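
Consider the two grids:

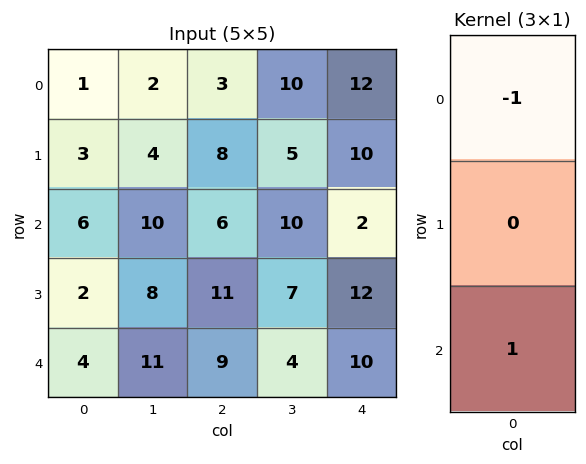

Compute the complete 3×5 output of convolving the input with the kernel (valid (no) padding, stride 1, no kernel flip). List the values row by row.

Output[0,0]: The receptive field on the input at this output position is [1 / 3 / 6]. Elementwise product with the kernel and sum: 1·-1 + 6·1.

5 8 3 0 -10
-1 4 3 2 2
-2 1 3 -6 8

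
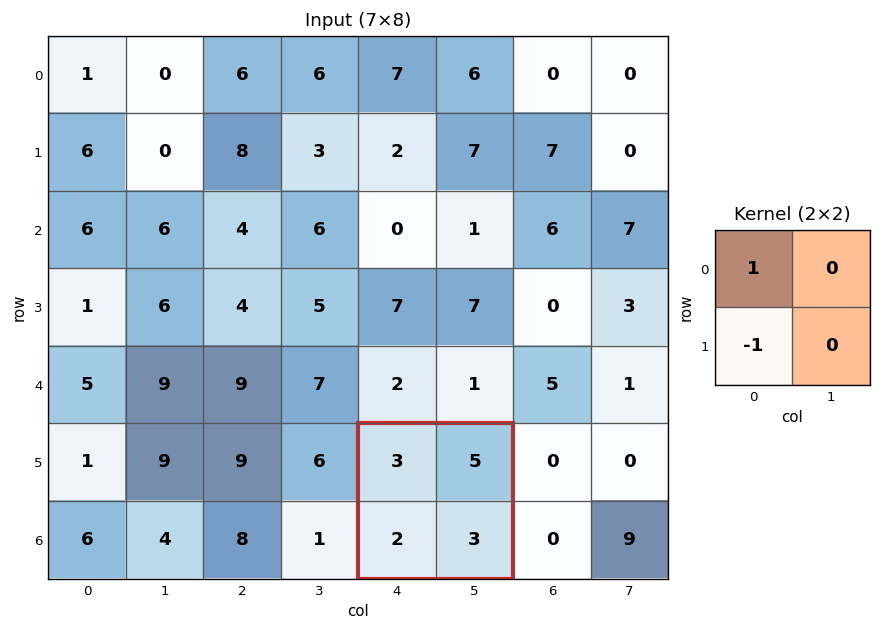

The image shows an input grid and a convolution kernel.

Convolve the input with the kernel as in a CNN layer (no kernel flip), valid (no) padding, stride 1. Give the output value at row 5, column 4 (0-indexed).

1

The receptive field on the input at this output position is [3 5 / 2 3]. Elementwise product with the kernel and sum: 3·1 + 2·-1.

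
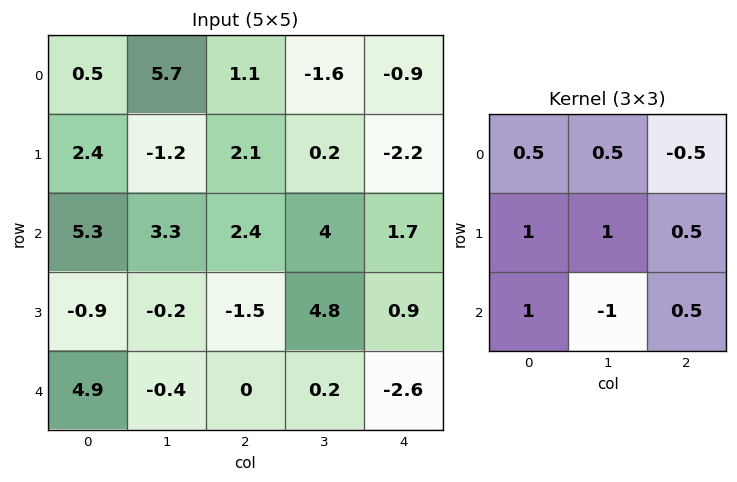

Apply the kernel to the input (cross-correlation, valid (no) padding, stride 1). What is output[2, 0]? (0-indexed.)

The receptive field on the input at this output position is [5.3 3.3 2.4 / -0.9 -0.2 -1.5 / 4.9 -0.4 0]. Elementwise product with the kernel and sum: 5.3·0.5 + 3.3·0.5 + 2.4·-0.5 + -0.9·1 + -0.2·1 + -1.5·0.5 + 4.9·1 + -0.4·-1 + 0·0.5.

6.55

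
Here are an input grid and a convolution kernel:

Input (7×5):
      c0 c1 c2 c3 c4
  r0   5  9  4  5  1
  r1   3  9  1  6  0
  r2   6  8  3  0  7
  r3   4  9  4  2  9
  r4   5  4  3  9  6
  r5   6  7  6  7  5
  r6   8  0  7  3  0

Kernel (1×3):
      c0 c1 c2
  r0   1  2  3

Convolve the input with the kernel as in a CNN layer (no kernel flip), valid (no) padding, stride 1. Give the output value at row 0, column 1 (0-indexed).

The receptive field on the input at this output position is [9 4 5]. Elementwise product with the kernel and sum: 9·1 + 4·2 + 5·3.

32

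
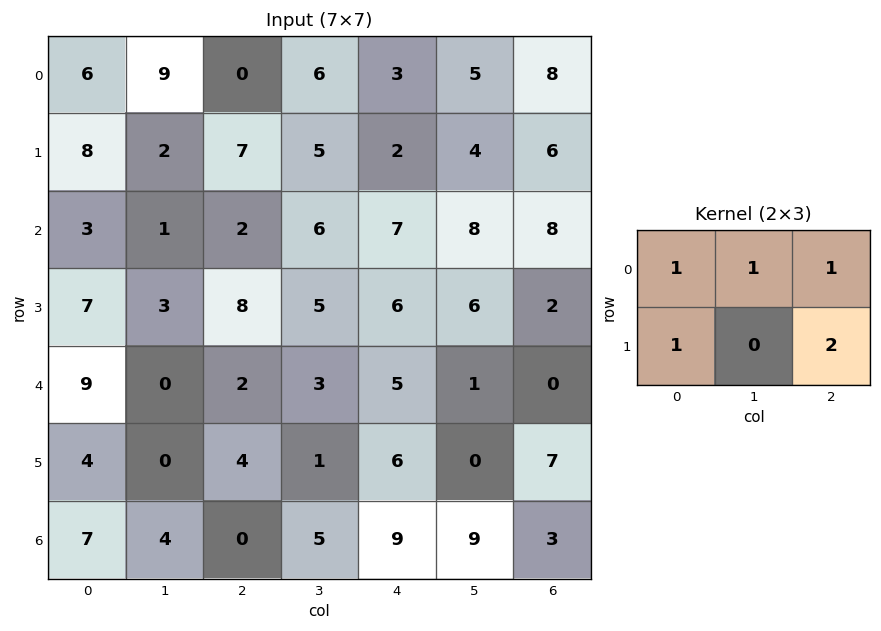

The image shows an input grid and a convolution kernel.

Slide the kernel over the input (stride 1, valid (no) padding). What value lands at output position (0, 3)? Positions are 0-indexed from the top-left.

The receptive field on the input at this output position is [6 3 5 / 5 2 4]. Elementwise product with the kernel and sum: 6·1 + 3·1 + 5·1 + 5·1 + 4·2.

27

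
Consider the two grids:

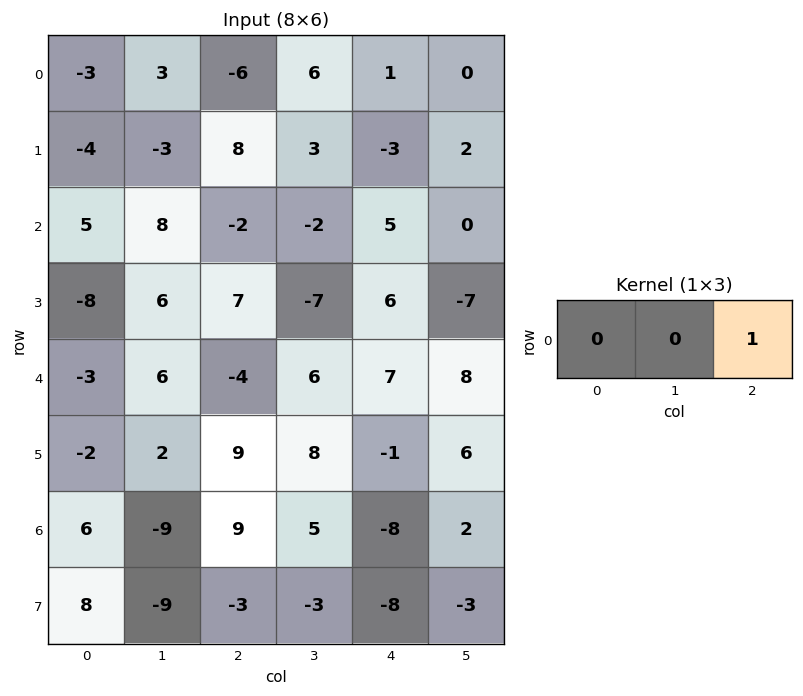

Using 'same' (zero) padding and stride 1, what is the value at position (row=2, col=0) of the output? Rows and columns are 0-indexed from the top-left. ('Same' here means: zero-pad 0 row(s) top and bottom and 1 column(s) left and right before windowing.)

8

The receptive field on the zero-padded input at this output position is [0 5 8]. Elementwise product with the kernel and sum: 8·1.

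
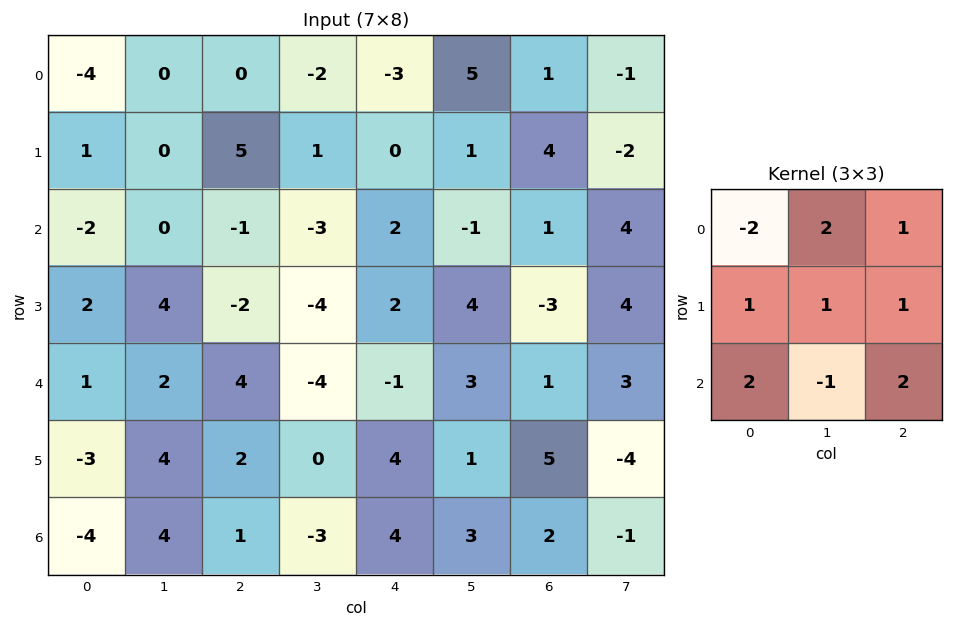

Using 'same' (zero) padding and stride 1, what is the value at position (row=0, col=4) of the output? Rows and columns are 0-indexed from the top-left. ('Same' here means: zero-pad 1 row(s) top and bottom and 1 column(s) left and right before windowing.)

4

The receptive field on the zero-padded input at this output position is [0 0 0 / -2 -3 5 / 1 0 1]. Elementwise product with the kernel and sum: 0·-2 + 0·2 + 0·1 + -2·1 + -3·1 + 5·1 + 1·2 + 0·-1 + 1·2.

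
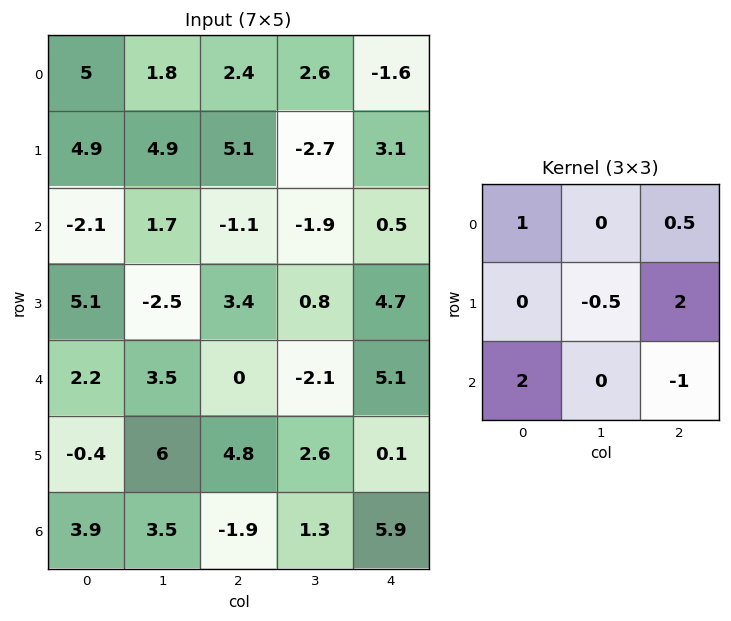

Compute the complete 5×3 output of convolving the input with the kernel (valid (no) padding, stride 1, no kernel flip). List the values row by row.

Output[0,0]: The receptive field on the input at this output position is [5 1.8 2.4 / 4.9 4.9 5.1 / -2.1 1.7 -1.1]. Elementwise product with the kernel and sum: 5·1 + 2.4·0.5 + 4.9·-0.5 + 5.1·2 + -2.1·2 + -1.1·-1.

10.85 0.45 6.45
11.2 -5.5 10.7
9.8 9.75 3.05
-0.55 3.1 26.5
18.5 10.95 -8.25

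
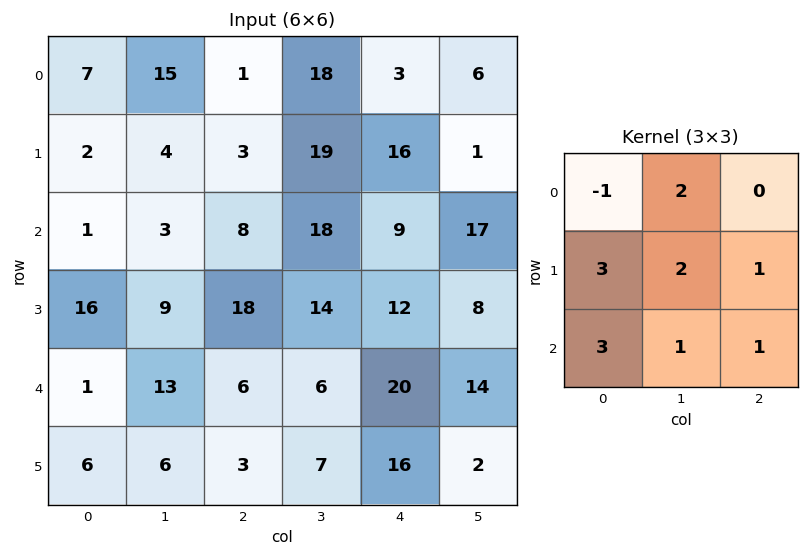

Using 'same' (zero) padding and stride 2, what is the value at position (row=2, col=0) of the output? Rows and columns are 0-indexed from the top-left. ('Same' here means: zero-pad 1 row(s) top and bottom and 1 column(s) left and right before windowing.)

The receptive field on the zero-padded input at this output position is [0 16 9 / 0 1 13 / 0 6 6]. Elementwise product with the kernel and sum: 0·-1 + 16·2 + 0·3 + 1·2 + 13·1 + 0·3 + 6·1 + 6·1.

59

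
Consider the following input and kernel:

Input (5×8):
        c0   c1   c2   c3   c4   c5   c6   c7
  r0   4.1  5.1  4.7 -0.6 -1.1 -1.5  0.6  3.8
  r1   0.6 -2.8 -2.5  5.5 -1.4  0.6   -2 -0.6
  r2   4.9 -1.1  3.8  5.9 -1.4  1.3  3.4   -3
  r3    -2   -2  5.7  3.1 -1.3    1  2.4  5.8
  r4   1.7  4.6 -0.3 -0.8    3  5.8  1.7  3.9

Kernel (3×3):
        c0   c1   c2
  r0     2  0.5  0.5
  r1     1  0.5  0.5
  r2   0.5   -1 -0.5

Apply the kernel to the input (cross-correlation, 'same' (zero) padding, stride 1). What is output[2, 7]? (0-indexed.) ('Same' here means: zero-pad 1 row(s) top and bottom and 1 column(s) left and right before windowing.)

-7

The receptive field on the zero-padded input at this output position is [-2 -0.6 0 / 3.4 -3 0 / 2.4 5.8 0]. Elementwise product with the kernel and sum: -2·2 + -0.6·0.5 + 0·0.5 + 3.4·1 + -3·0.5 + 0·0.5 + 2.4·0.5 + 5.8·-1 + 0·-0.5.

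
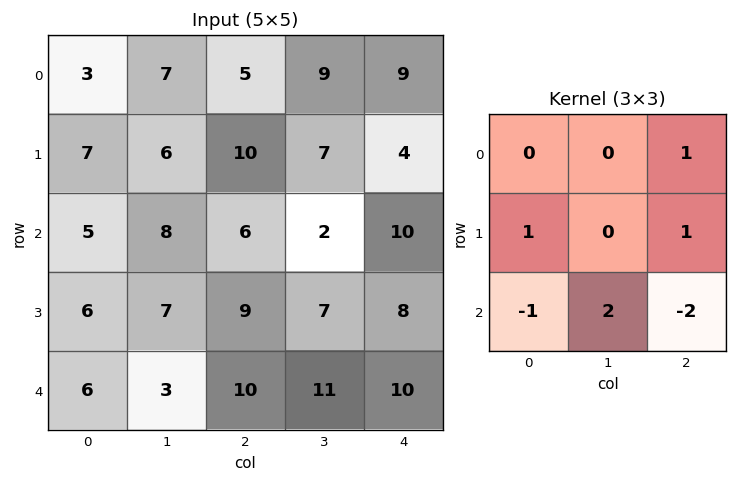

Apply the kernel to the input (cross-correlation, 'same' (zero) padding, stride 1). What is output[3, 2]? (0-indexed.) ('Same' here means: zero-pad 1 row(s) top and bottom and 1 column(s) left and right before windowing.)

The receptive field on the zero-padded input at this output position is [8 6 2 / 7 9 7 / 3 10 11]. Elementwise product with the kernel and sum: 2·1 + 7·1 + 7·1 + 3·-1 + 10·2 + 11·-2.

11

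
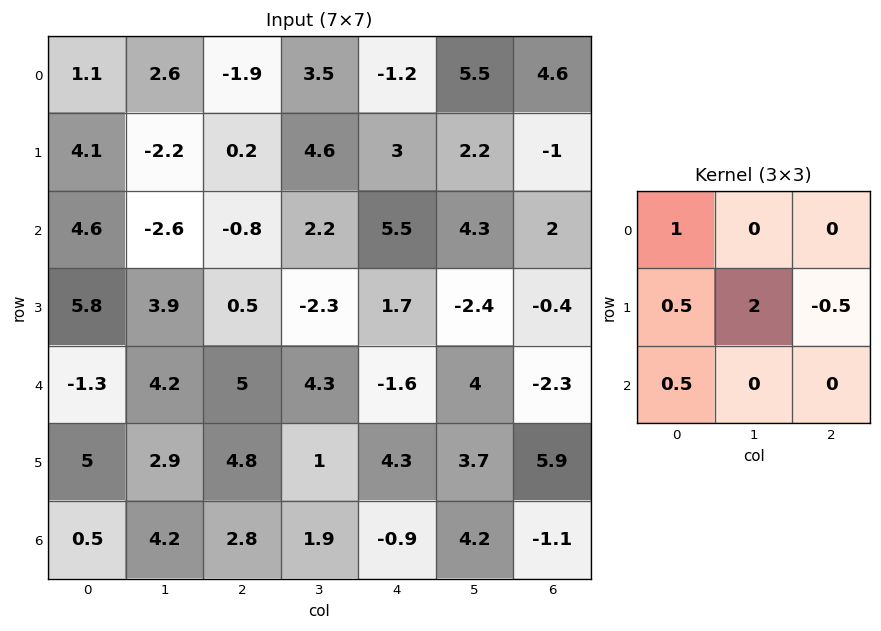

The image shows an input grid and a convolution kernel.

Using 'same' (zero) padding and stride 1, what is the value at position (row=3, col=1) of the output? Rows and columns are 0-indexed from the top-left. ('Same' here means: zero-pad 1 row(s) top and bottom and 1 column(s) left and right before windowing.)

14.4

The receptive field on the zero-padded input at this output position is [4.6 -2.6 -0.8 / 5.8 3.9 0.5 / -1.3 4.2 5]. Elementwise product with the kernel and sum: 4.6·1 + 5.8·0.5 + 3.9·2 + 0.5·-0.5 + -1.3·0.5.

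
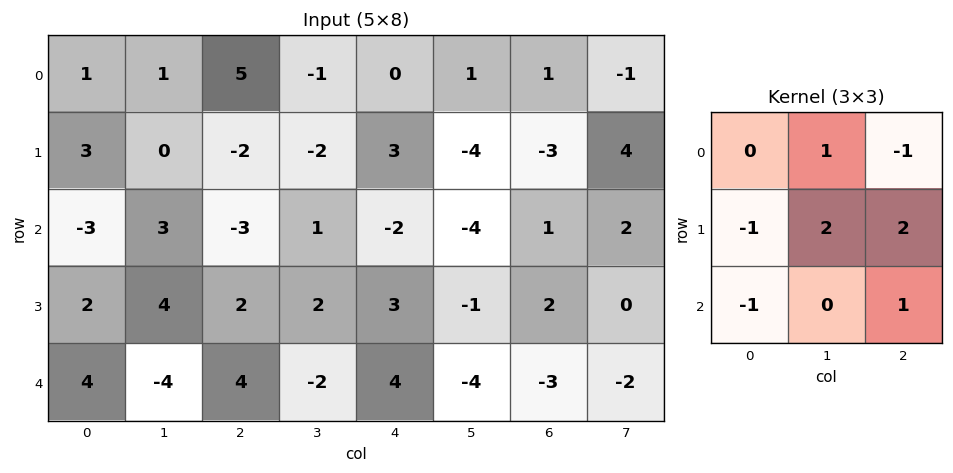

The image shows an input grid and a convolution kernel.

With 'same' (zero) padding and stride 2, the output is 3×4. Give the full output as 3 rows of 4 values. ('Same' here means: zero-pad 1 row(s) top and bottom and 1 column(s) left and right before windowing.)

4 5 1 7
7 -9 -9 4
-2 8 6 -4

Output[0,0]: The receptive field on the zero-padded input at this output position is [0 0 0 / 0 1 1 / 0 3 0]. Elementwise product with the kernel and sum: 0·1 + 0·-1 + 0·-1 + 1·2 + 1·2 + 0·-1 + 0·1.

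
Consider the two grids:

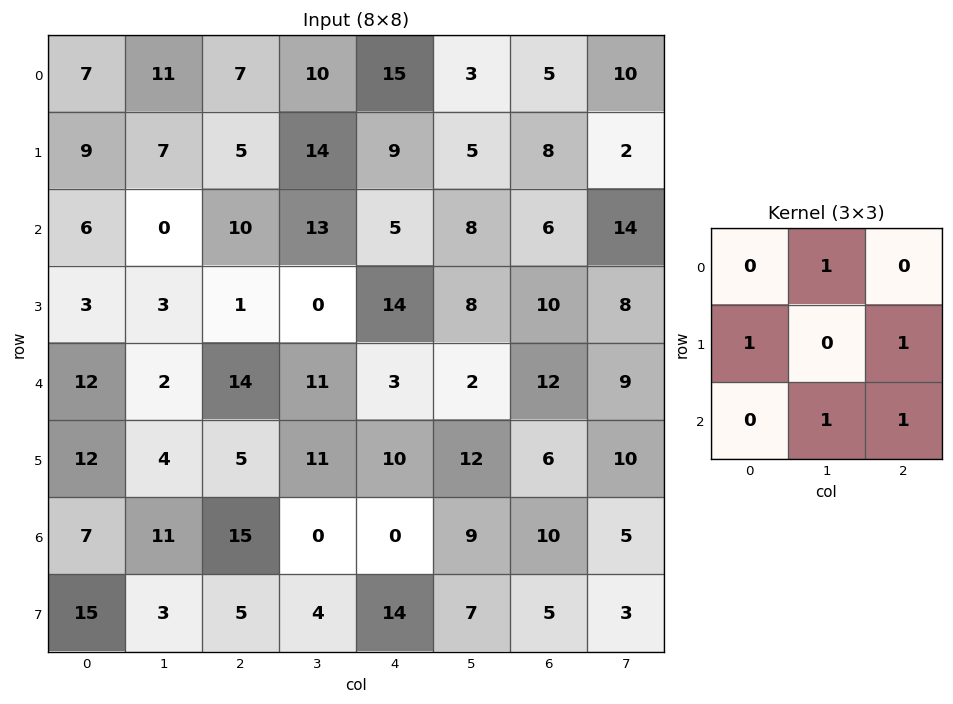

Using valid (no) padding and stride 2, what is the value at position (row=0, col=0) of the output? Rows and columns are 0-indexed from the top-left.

The receptive field on the input at this output position is [7 11 7 / 9 7 5 / 6 0 10]. Elementwise product with the kernel and sum: 11·1 + 9·1 + 5·1 + 0·1 + 10·1.

35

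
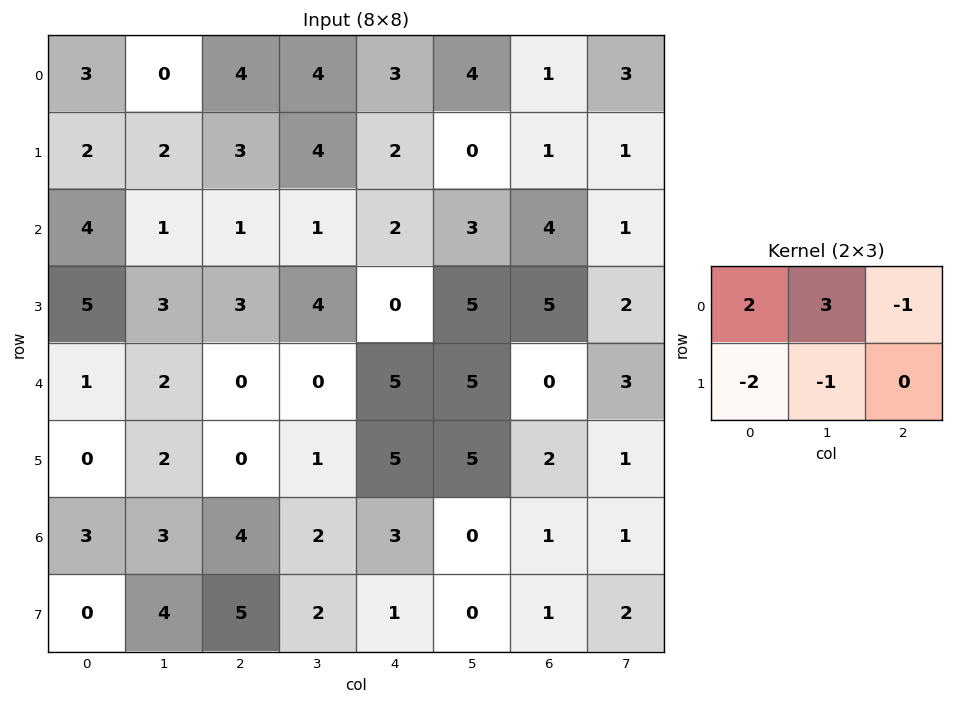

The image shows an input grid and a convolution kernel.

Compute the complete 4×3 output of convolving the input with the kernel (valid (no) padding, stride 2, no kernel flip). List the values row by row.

-4 7 13
-3 -7 4
6 -6 10
7 -1 3

Output[0,0]: The receptive field on the input at this output position is [3 0 4 / 2 2 3]. Elementwise product with the kernel and sum: 3·2 + 0·3 + 4·-1 + 2·-2 + 2·-1.
Output[0,1]: The receptive field on the input at this output position is [4 4 3 / 3 4 2]. Elementwise product with the kernel and sum: 4·2 + 4·3 + 3·-1 + 3·-2 + 4·-1.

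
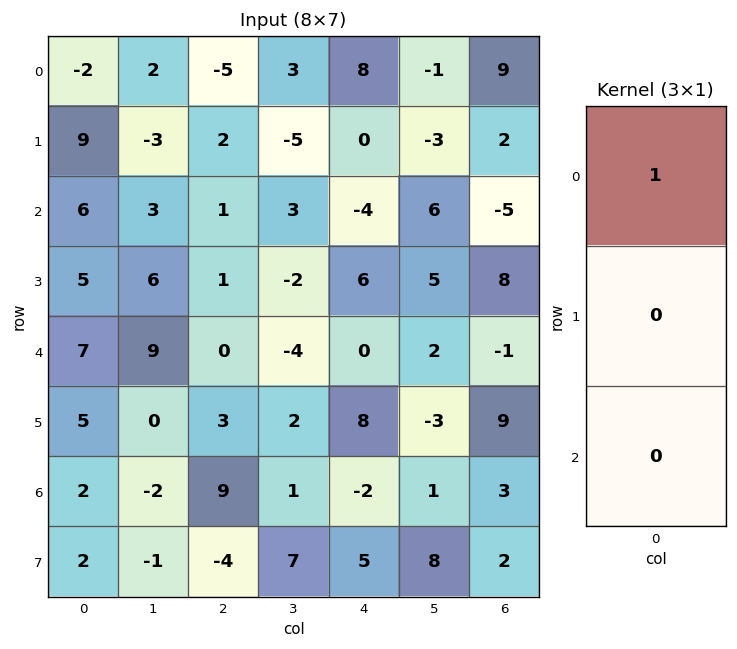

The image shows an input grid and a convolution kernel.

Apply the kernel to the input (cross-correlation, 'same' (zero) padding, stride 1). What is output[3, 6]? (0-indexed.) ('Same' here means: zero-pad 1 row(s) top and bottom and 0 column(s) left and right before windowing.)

-5

The receptive field on the zero-padded input at this output position is [-5 / 8 / -1]. Elementwise product with the kernel and sum: -5·1.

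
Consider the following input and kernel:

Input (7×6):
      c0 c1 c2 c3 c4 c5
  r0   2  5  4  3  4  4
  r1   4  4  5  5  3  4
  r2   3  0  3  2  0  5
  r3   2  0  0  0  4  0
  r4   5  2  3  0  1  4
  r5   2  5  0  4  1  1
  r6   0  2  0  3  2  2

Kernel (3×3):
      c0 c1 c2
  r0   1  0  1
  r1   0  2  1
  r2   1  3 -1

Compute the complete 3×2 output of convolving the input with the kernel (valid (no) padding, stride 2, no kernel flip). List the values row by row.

19 30
14 9
24 20

Output[0,0]: The receptive field on the input at this output position is [2 5 4 / 4 4 5 / 3 0 3]. Elementwise product with the kernel and sum: 2·1 + 4·1 + 4·2 + 5·1 + 3·1 + 0·3 + 3·-1.
Output[0,1]: The receptive field on the input at this output position is [4 3 4 / 5 5 3 / 3 2 0]. Elementwise product with the kernel and sum: 4·1 + 4·1 + 5·2 + 3·1 + 3·1 + 2·3 + 0·-1.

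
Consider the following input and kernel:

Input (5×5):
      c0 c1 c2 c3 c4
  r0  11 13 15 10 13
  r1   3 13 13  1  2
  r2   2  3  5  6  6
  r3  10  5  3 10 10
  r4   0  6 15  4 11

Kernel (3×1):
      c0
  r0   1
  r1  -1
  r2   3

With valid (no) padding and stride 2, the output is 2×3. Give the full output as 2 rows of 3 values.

Output[0,0]: The receptive field on the input at this output position is [11 / 3 / 2]. Elementwise product with the kernel and sum: 11·1 + 3·-1 + 2·3.
Output[0,1]: The receptive field on the input at this output position is [15 / 13 / 5]. Elementwise product with the kernel and sum: 15·1 + 13·-1 + 5·3.

14 17 29
-8 47 29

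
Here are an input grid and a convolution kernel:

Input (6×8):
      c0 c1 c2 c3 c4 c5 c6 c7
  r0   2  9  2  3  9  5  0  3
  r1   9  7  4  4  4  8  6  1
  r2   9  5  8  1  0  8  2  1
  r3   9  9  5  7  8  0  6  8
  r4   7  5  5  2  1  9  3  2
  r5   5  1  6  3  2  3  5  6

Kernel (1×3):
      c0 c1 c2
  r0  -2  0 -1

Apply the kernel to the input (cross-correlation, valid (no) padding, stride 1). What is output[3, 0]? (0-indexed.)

The receptive field on the input at this output position is [9 9 5]. Elementwise product with the kernel and sum: 9·-2 + 5·-1.

-23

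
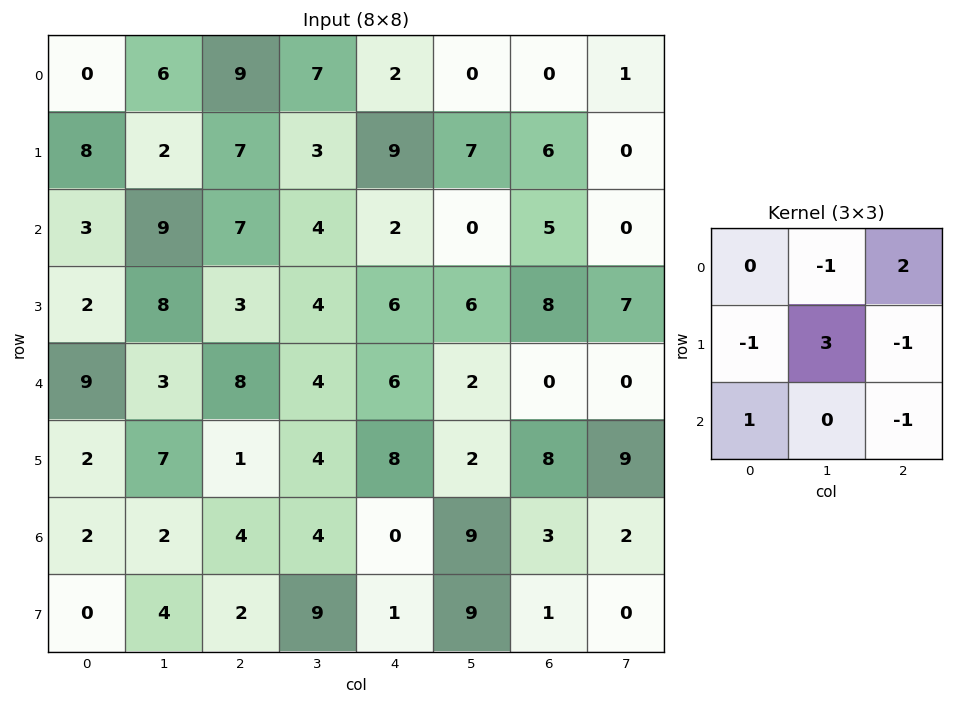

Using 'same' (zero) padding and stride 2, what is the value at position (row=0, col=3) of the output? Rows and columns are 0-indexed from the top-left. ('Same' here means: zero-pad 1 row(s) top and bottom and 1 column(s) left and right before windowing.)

6

The receptive field on the zero-padded input at this output position is [0 0 0 / 0 0 1 / 7 6 0]. Elementwise product with the kernel and sum: 0·-1 + 0·2 + 0·-1 + 0·3 + 1·-1 + 7·1 + 0·-1.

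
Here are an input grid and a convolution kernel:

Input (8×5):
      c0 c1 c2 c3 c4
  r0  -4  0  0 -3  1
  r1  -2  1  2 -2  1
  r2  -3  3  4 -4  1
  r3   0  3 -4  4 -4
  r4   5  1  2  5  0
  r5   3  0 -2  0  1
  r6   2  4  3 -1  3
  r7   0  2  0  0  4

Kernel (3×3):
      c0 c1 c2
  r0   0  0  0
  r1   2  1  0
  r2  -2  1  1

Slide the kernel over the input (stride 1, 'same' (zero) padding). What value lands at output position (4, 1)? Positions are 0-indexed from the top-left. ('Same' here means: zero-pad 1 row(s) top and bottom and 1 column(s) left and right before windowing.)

3

The receptive field on the zero-padded input at this output position is [0 3 -4 / 5 1 2 / 3 0 -2]. Elementwise product with the kernel and sum: 5·2 + 1·1 + 3·-2 + 0·1 + -2·1.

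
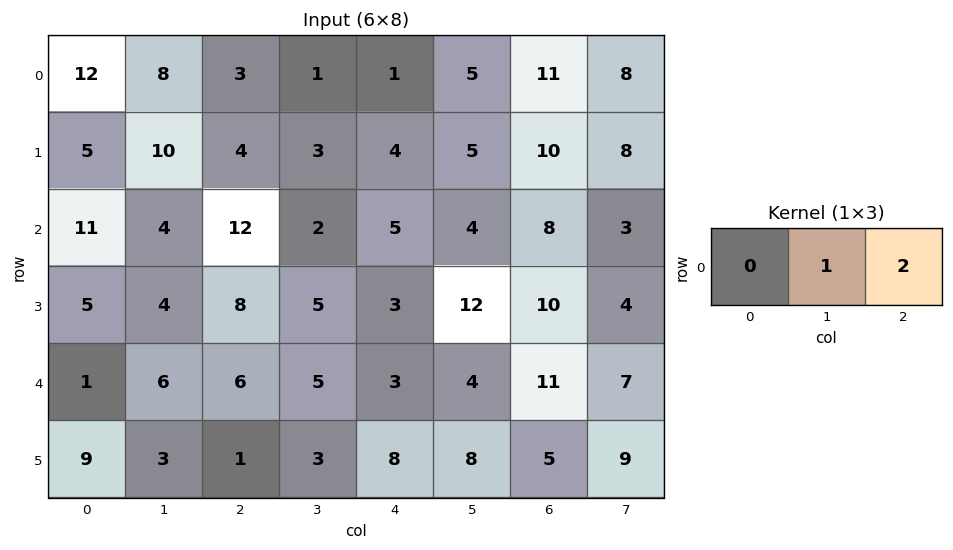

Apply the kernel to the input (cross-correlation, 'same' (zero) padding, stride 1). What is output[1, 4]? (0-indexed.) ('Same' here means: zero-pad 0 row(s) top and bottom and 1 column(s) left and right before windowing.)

The receptive field on the zero-padded input at this output position is [3 4 5]. Elementwise product with the kernel and sum: 4·1 + 5·2.

14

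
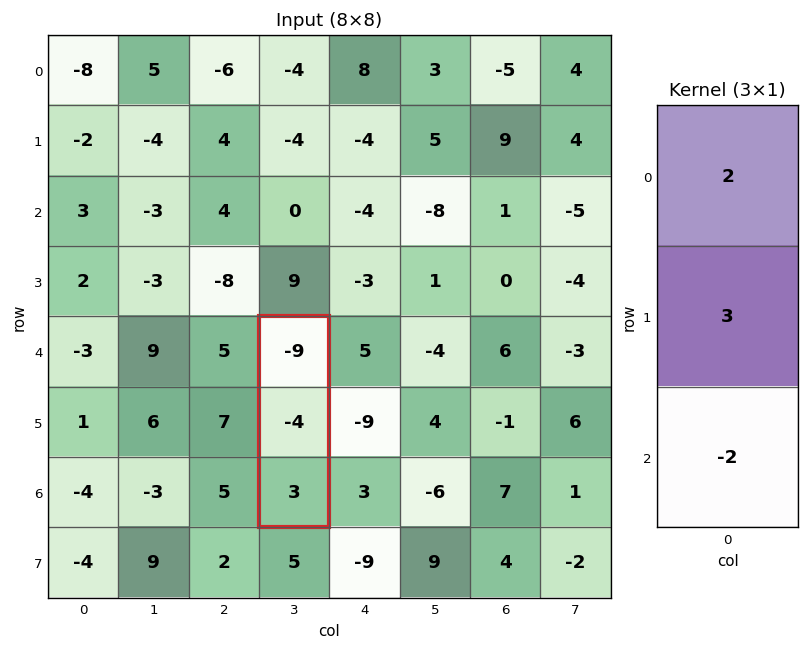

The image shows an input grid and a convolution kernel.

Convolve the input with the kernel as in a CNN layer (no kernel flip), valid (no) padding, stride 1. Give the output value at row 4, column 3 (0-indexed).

-36

The receptive field on the input at this output position is [-9 / -4 / 3]. Elementwise product with the kernel and sum: -9·2 + -4·3 + 3·-2.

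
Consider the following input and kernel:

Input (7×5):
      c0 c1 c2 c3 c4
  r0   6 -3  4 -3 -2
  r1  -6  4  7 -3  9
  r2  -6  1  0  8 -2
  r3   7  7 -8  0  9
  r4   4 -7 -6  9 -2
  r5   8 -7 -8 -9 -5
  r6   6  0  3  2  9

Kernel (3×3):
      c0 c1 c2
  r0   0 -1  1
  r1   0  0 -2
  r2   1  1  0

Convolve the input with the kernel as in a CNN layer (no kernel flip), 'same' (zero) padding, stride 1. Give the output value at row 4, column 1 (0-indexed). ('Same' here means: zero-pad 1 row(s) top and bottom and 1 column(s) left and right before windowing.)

The receptive field on the zero-padded input at this output position is [7 7 -8 / 4 -7 -6 / 8 -7 -8]. Elementwise product with the kernel and sum: 7·-1 + -8·1 + -6·-2 + 8·1 + -7·1.

-2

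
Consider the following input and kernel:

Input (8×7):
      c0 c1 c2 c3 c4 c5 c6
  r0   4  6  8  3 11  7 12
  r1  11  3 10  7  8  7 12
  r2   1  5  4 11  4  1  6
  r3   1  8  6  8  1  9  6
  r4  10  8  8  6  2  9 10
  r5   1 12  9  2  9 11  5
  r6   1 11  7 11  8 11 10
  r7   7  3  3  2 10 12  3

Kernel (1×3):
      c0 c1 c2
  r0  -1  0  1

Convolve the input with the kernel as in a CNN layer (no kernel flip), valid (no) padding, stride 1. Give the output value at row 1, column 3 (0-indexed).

The receptive field on the input at this output position is [7 8 7]. Elementwise product with the kernel and sum: 7·-1 + 7·1.

0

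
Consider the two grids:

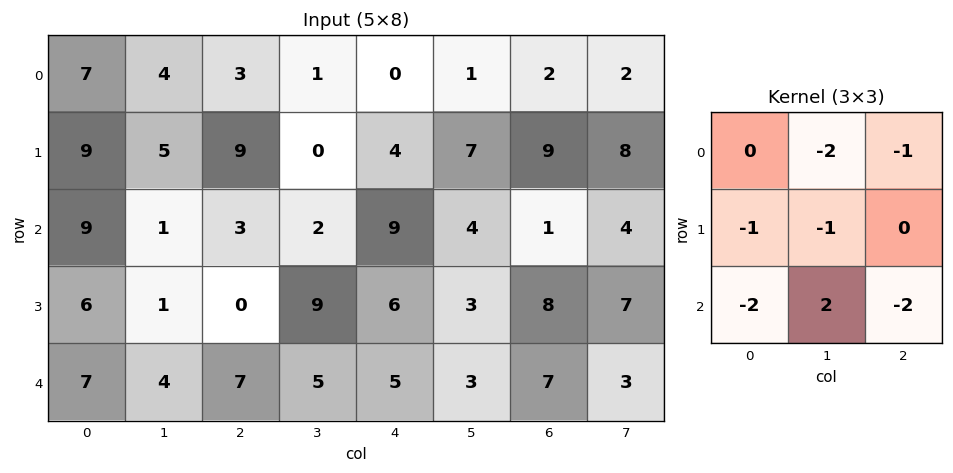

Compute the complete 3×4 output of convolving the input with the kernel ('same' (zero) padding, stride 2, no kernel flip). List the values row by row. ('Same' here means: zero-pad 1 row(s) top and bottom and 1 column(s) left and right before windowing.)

1 1 -7 -15
-22 -42 -38 -35
-20 -20 -25 -33

Output[0,0]: The receptive field on the zero-padded input at this output position is [0 0 0 / 0 7 4 / 0 9 5]. Elementwise product with the kernel and sum: 0·-2 + 0·-1 + 0·-1 + 7·-1 + 0·-2 + 9·2 + 5·-2.
Output[0,1]: The receptive field on the zero-padded input at this output position is [0 0 0 / 4 3 1 / 5 9 0]. Elementwise product with the kernel and sum: 0·-2 + 0·-1 + 4·-1 + 3·-1 + 5·-2 + 9·2 + 0·-2.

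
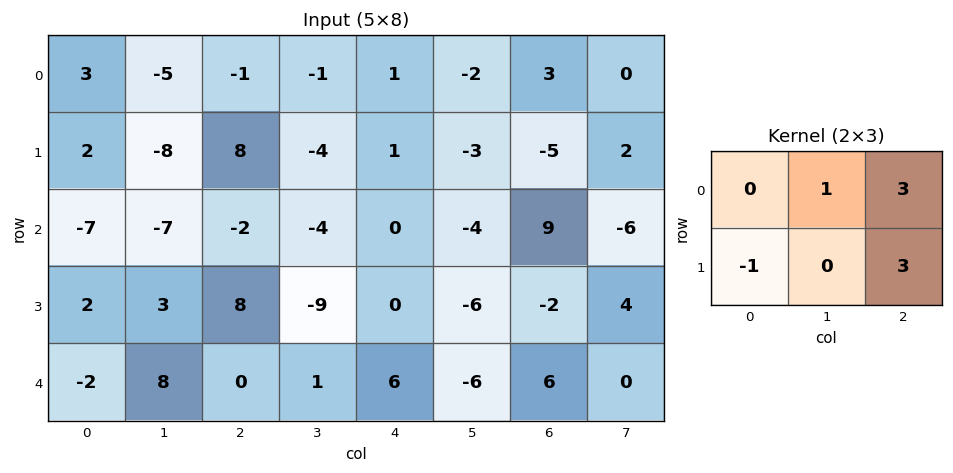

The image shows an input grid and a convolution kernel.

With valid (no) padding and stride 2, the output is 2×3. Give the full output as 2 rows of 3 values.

14 -3 -9
9 -12 17

Output[0,0]: The receptive field on the input at this output position is [3 -5 -1 / 2 -8 8]. Elementwise product with the kernel and sum: -5·1 + -1·3 + 2·-1 + 8·3.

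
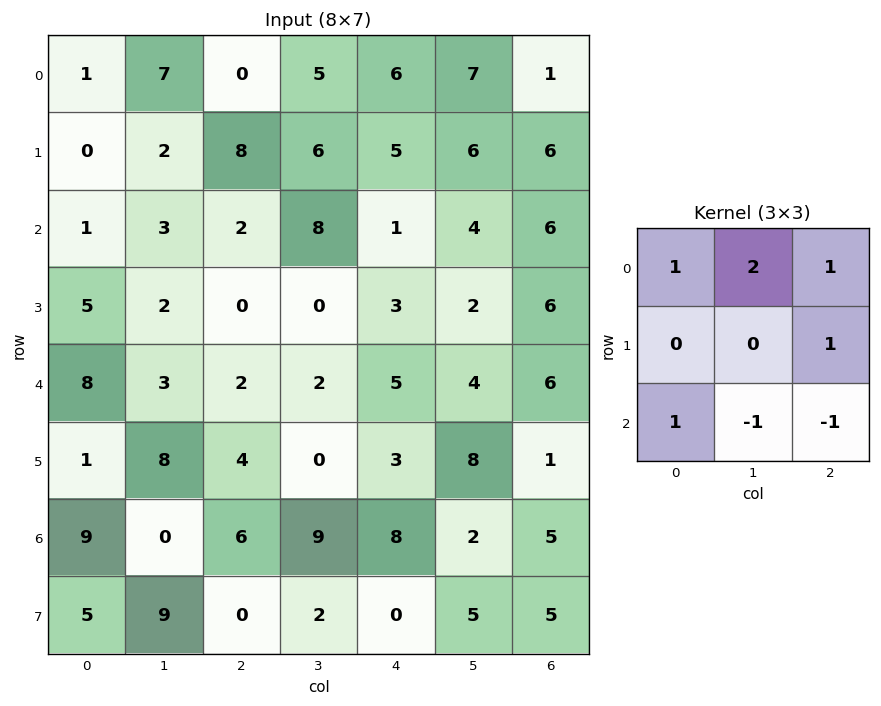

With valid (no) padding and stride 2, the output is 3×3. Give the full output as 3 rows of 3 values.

Output[0,0]: The receptive field on the input at this output position is [1 7 0 / 0 2 8 / 1 3 2]. Elementwise product with the kernel and sum: 1·1 + 7·2 + 0·1 + 8·1 + 1·1 + 3·-1 + 2·-1.
Output[0,1]: The receptive field on the input at this output position is [0 5 6 / 8 6 5 / 2 8 1]. Elementwise product with the kernel and sum: 0·1 + 5·2 + 6·1 + 5·1 + 2·1 + 8·-1 + 1·-1.

19 14 18
12 17 16
23 3 21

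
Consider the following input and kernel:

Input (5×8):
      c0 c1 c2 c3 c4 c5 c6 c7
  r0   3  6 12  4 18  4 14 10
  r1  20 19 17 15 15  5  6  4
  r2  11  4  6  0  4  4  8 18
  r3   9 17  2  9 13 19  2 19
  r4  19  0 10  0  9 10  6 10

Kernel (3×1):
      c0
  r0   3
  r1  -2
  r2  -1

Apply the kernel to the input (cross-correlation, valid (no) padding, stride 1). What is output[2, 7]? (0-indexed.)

The receptive field on the input at this output position is [18 / 19 / 10]. Elementwise product with the kernel and sum: 18·3 + 19·-2 + 10·-1.

6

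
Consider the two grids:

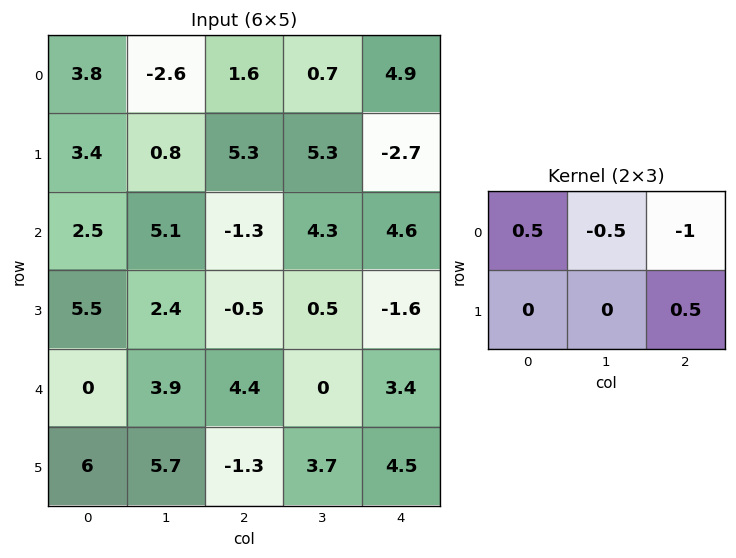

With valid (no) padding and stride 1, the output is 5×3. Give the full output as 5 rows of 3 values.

Output[0,0]: The receptive field on the input at this output position is [3.8 -2.6 1.6 / 3.4 0.8 5.3]. Elementwise product with the kernel and sum: 3.8·0.5 + -2.6·-0.5 + 1.6·-1 + 5.3·0.5.

4.25 -0.15 -5.8
-4.65 -5.4 5
-0.25 -0.85 -8.2
4.25 0.95 2.8
-7 1.6 1.05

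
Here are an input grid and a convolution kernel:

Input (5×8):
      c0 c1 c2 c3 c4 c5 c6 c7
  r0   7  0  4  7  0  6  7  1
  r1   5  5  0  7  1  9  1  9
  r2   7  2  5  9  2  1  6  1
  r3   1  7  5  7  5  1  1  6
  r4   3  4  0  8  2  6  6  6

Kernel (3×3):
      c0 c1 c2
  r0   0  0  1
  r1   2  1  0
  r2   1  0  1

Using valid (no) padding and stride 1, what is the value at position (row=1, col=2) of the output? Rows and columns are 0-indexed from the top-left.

30

The receptive field on the input at this output position is [0 7 1 / 5 9 2 / 5 7 5]. Elementwise product with the kernel and sum: 1·1 + 5·2 + 9·1 + 5·1 + 5·1.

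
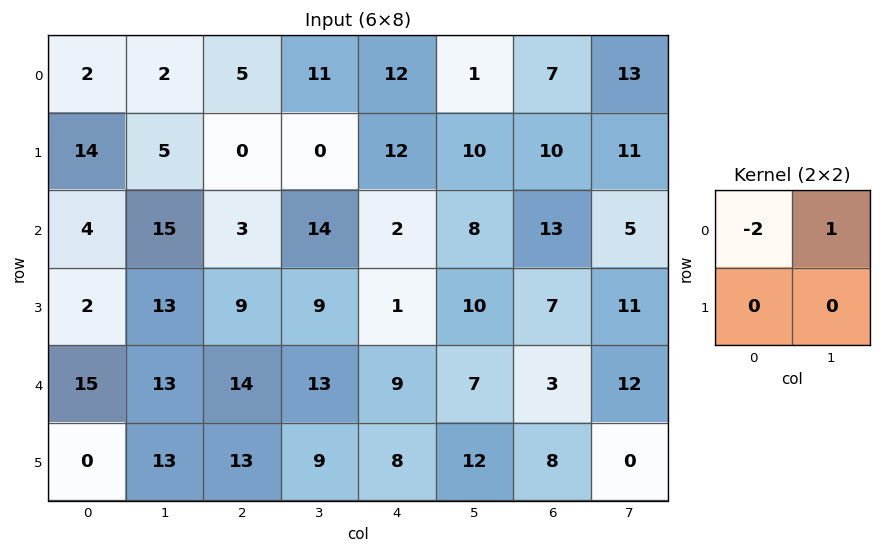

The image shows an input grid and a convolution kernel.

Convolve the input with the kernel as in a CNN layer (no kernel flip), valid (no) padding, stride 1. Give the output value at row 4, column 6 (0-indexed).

The receptive field on the input at this output position is [3 12 / 8 0]. Elementwise product with the kernel and sum: 3·-2 + 12·1.

6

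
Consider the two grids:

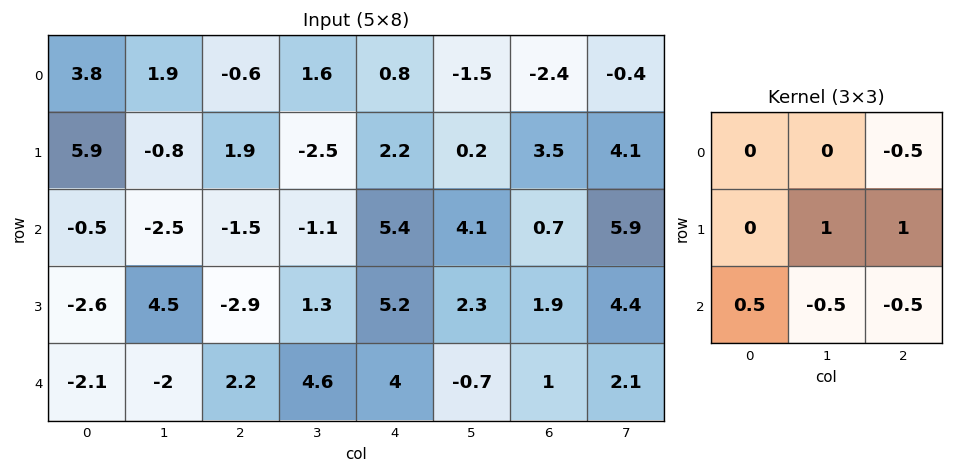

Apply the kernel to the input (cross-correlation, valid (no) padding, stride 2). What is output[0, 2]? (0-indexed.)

5.2

The receptive field on the input at this output position is [0.8 -1.5 -2.4 / 2.2 0.2 3.5 / 5.4 4.1 0.7]. Elementwise product with the kernel and sum: -2.4·-0.5 + 0.2·1 + 3.5·1 + 5.4·0.5 + 4.1·-0.5 + 0.7·-0.5.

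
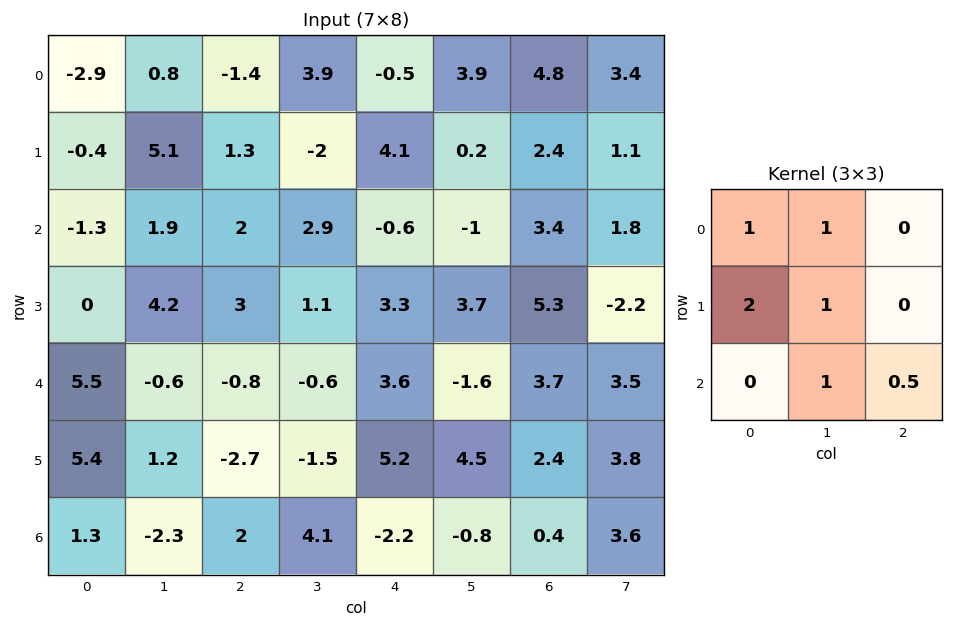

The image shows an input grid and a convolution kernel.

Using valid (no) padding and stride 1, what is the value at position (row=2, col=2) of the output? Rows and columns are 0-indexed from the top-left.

The receptive field on the input at this output position is [2 2.9 -0.6 / 3 1.1 3.3 / -0.8 -0.6 3.6]. Elementwise product with the kernel and sum: 2·1 + 2.9·1 + 3·2 + 1.1·1 + -0.6·1 + 3.6·0.5.

13.2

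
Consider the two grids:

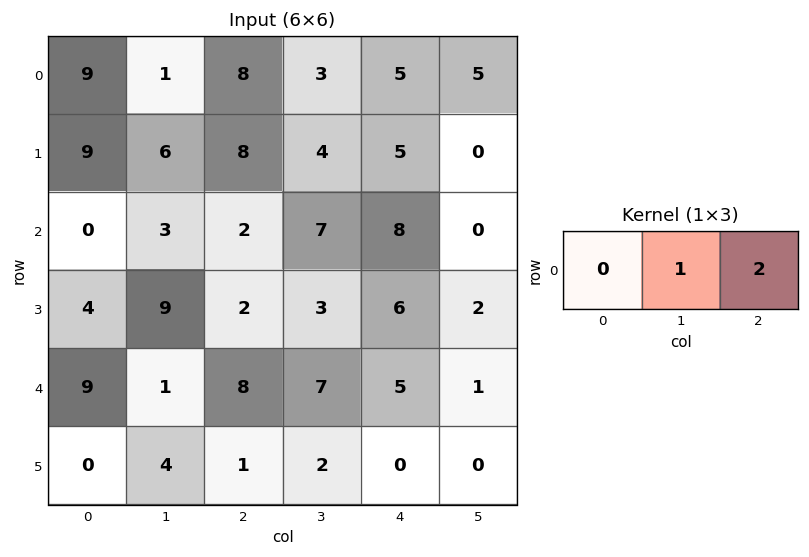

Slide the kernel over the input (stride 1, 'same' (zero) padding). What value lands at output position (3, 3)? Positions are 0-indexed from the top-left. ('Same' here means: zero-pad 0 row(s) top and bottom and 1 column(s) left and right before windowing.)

15

The receptive field on the zero-padded input at this output position is [2 3 6]. Elementwise product with the kernel and sum: 3·1 + 6·2.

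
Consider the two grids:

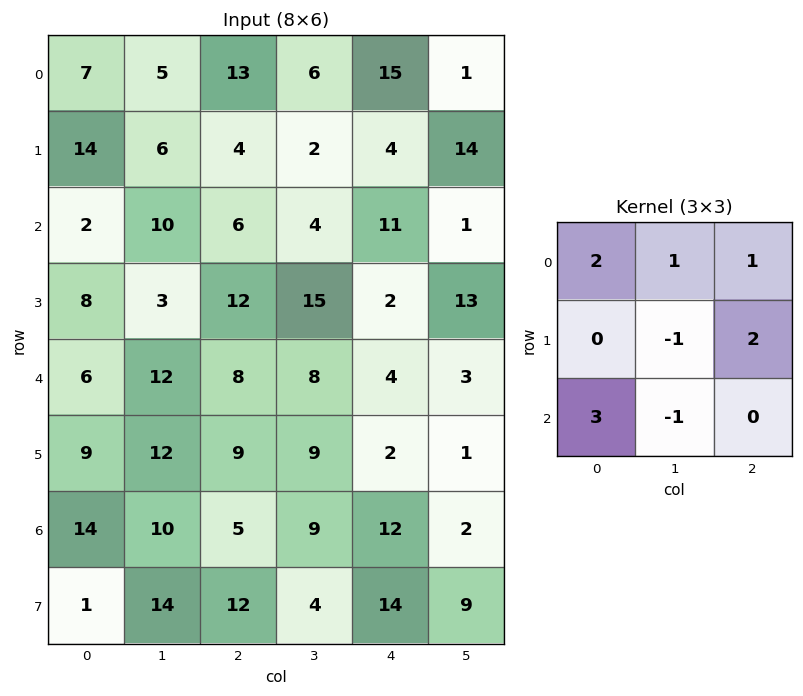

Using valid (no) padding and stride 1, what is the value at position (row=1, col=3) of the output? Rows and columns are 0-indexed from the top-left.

56

The receptive field on the input at this output position is [2 4 14 / 4 11 1 / 15 2 13]. Elementwise product with the kernel and sum: 2·2 + 4·1 + 14·1 + 11·-1 + 1·2 + 15·3 + 2·-1.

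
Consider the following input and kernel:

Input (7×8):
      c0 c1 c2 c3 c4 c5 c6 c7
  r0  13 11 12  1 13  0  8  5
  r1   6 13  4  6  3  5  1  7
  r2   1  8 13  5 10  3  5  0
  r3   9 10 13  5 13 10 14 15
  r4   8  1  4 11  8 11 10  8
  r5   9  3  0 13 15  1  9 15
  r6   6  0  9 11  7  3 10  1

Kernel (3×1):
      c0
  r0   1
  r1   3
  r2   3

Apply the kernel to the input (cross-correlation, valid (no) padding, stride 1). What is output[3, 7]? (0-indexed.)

84

The receptive field on the input at this output position is [15 / 8 / 15]. Elementwise product with the kernel and sum: 15·1 + 8·3 + 15·3.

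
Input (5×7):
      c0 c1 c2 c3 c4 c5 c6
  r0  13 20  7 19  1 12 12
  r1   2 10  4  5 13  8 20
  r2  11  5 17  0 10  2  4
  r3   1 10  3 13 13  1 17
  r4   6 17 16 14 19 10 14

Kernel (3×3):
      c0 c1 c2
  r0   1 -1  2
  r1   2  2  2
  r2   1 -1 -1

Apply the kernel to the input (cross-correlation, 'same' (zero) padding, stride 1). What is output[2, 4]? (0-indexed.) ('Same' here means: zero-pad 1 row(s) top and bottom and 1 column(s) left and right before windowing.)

The receptive field on the zero-padded input at this output position is [5 13 8 / 0 10 2 / 13 13 1]. Elementwise product with the kernel and sum: 5·1 + 13·-1 + 8·2 + 0·2 + 10·2 + 2·2 + 13·1 + 13·-1 + 1·-1.

31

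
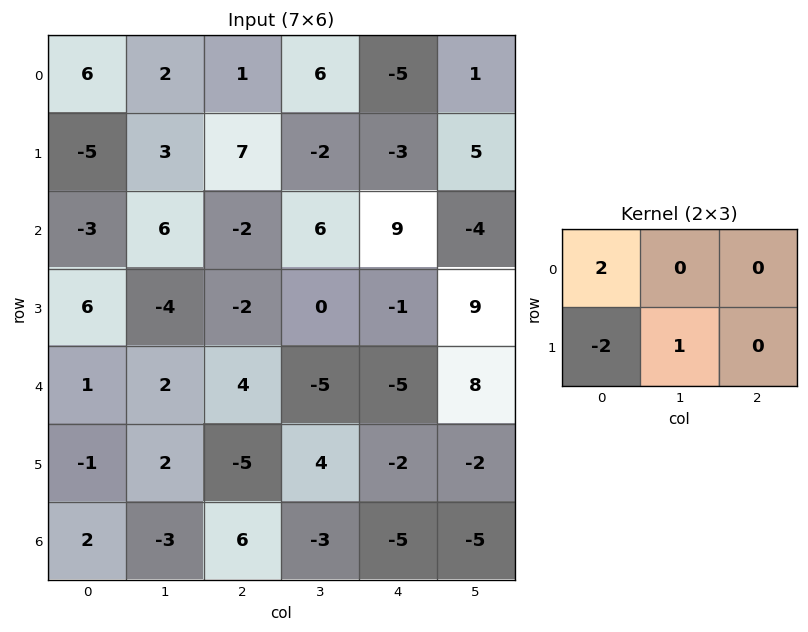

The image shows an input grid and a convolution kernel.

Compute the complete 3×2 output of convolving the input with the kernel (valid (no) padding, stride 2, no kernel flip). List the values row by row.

Output[0,0]: The receptive field on the input at this output position is [6 2 1 / -5 3 7]. Elementwise product with the kernel and sum: 6·2 + -5·-2 + 3·1.

25 -14
-22 0
6 22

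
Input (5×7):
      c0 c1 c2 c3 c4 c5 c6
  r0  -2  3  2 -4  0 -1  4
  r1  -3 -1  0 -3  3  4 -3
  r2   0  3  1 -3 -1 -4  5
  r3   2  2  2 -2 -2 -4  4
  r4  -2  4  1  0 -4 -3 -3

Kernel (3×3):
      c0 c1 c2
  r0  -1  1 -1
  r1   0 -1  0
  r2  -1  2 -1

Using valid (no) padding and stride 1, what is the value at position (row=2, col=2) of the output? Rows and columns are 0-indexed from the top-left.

2

The receptive field on the input at this output position is [1 -3 -1 / 2 -2 -2 / 1 0 -4]. Elementwise product with the kernel and sum: 1·-1 + -3·1 + -1·-1 + -2·-1 + 1·-1 + 0·2 + -4·-1.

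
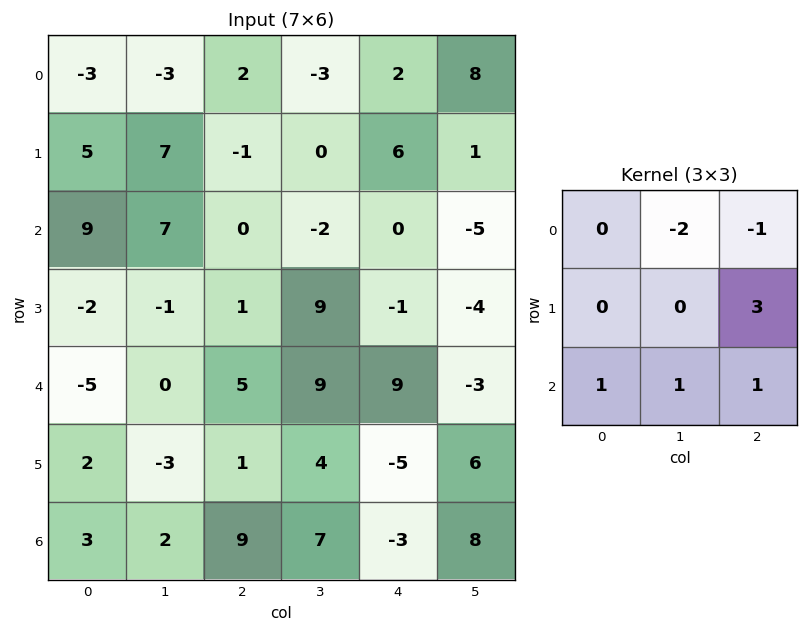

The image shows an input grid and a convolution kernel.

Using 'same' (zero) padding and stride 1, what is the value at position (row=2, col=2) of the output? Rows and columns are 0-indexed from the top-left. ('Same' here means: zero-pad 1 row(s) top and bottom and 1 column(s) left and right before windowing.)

The receptive field on the zero-padded input at this output position is [7 -1 0 / 7 0 -2 / -1 1 9]. Elementwise product with the kernel and sum: -1·-2 + 0·-1 + -2·3 + -1·1 + 1·1 + 9·1.

5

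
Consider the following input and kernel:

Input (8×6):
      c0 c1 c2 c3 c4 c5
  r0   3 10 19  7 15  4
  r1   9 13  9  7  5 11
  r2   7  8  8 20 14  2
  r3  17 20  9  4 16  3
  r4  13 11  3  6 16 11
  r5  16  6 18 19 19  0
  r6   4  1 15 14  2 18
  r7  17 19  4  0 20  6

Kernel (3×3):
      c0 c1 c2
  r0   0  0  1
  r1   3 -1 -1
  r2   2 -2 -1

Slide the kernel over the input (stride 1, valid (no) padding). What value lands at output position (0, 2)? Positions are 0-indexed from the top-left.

The receptive field on the input at this output position is [19 7 15 / 9 7 5 / 8 20 14]. Elementwise product with the kernel and sum: 15·1 + 9·3 + 7·-1 + 5·-1 + 8·2 + 20·-2 + 14·-1.

-8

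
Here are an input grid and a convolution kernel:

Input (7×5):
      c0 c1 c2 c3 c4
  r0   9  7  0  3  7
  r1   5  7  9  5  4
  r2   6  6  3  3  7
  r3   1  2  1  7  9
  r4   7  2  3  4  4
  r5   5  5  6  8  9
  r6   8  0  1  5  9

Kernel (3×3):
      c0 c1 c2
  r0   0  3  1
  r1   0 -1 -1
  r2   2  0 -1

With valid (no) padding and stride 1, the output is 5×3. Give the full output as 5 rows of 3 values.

Output[0,0]: The receptive field on the input at this output position is [9 7 0 / 5 7 9 / 6 6 3]. Elementwise product with the kernel and sum: 7·3 + 0·1 + 7·-1 + 9·-1 + 6·2 + 3·-1.
Output[0,1]: The receptive field on the input at this output position is [7 0 3 / 7 9 5 / 6 3 3]. Elementwise product with the kernel and sum: 0·3 + 3·1 + 9·-1 + 5·-1 + 6·2 + 3·-1.

14 -2 6
22 23 2
29 4 2
6 5 25
13 -6 -8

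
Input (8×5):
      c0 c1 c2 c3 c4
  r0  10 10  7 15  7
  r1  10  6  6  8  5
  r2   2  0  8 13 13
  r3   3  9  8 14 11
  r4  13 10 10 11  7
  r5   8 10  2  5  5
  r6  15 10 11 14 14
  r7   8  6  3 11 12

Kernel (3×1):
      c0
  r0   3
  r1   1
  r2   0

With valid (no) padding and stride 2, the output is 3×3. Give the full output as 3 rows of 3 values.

40 27 26
9 32 50
47 32 26

Output[0,0]: The receptive field on the input at this output position is [10 / 10 / 2]. Elementwise product with the kernel and sum: 10·3 + 10·1.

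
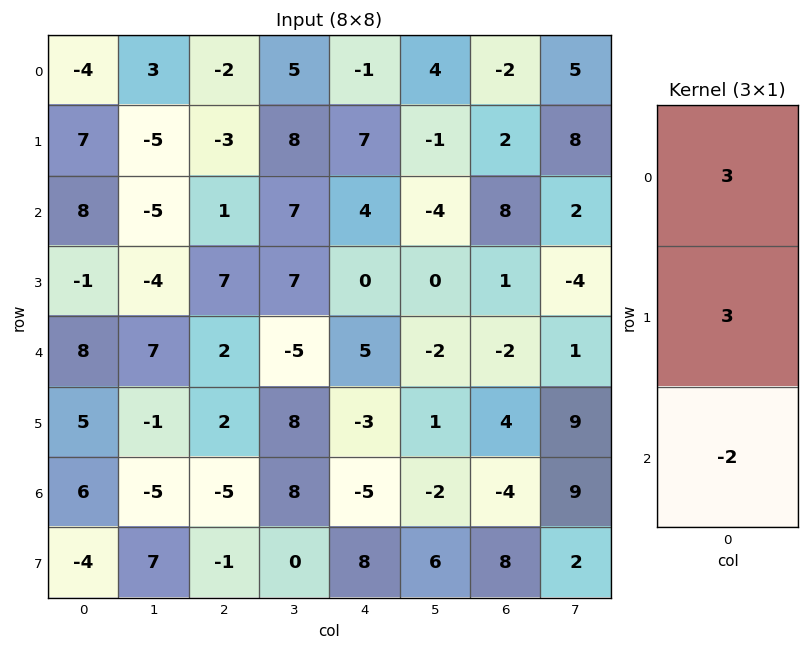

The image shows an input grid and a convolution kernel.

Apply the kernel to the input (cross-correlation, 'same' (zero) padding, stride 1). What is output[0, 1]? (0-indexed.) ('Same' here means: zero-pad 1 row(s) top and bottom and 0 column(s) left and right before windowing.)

19

The receptive field on the zero-padded input at this output position is [0 / 3 / -5]. Elementwise product with the kernel and sum: 0·3 + 3·3 + -5·-2.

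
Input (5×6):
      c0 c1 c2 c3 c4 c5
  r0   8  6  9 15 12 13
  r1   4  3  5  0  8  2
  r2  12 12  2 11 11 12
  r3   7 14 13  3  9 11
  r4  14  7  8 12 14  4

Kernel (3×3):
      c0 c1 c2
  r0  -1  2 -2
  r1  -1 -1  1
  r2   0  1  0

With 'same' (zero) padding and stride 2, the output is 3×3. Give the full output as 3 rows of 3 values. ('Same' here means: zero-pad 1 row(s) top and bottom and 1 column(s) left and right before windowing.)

Output[0,0]: The receptive field on the zero-padded input at this output position is [0 0 0 / 0 8 6 / 0 4 3]. Elementwise product with the kernel and sum: 0·-1 + 0·2 + 0·-2 + 0·-1 + 8·-1 + 6·1 + 4·1.
Output[0,1]: The receptive field on the zero-padded input at this output position is [0 0 0 / 6 9 15 / 3 5 0]. Elementwise product with the kernel and sum: 0·-1 + 0·2 + 0·-2 + 6·-1 + 9·-1 + 15·1 + 5·1.

2 5 -6
9 17 11
-21 3 -29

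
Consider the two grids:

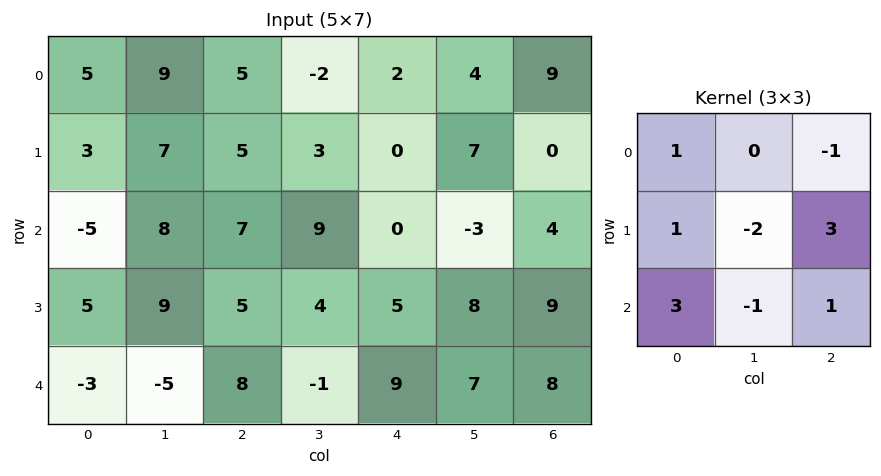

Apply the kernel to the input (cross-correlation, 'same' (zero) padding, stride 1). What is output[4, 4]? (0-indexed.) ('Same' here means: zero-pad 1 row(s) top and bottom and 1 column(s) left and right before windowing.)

The receptive field on the zero-padded input at this output position is [4 5 8 / -1 9 7 / 0 0 0]. Elementwise product with the kernel and sum: 4·1 + 8·-1 + -1·1 + 9·-2 + 7·3 + 0·3 + 0·-1 + 0·1.

-2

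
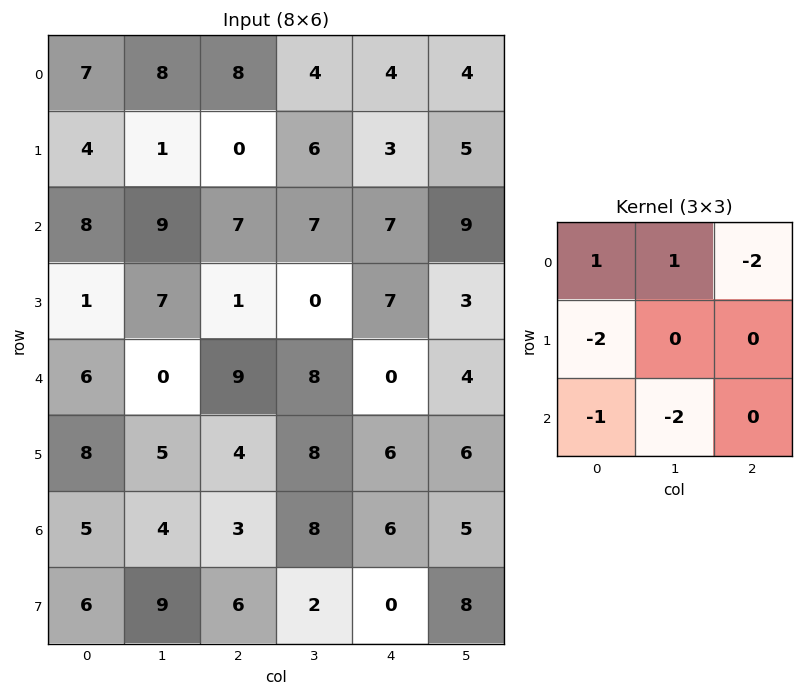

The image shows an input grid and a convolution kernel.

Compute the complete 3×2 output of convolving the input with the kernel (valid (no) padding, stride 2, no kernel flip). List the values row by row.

-35 -17
-5 -27
-41 -10

Output[0,0]: The receptive field on the input at this output position is [7 8 8 / 4 1 0 / 8 9 7]. Elementwise product with the kernel and sum: 7·1 + 8·1 + 8·-2 + 4·-2 + 8·-1 + 9·-2.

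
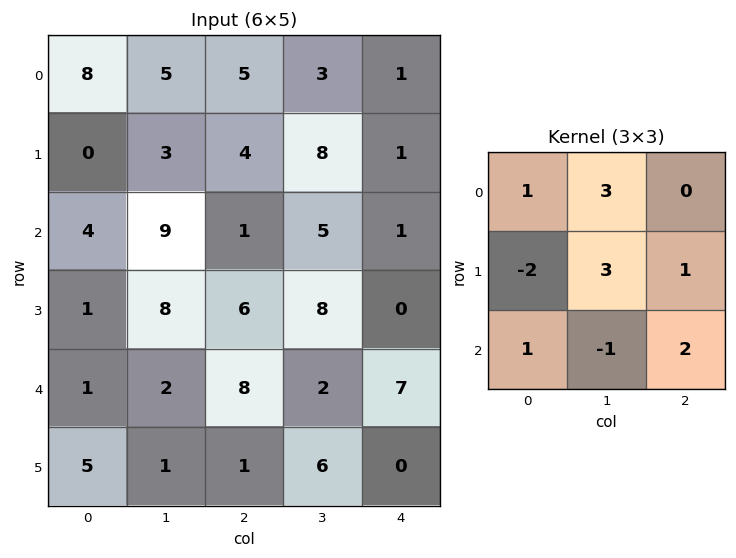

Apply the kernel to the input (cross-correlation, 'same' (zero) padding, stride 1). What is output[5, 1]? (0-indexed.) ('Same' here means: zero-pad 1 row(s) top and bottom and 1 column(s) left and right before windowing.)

1

The receptive field on the zero-padded input at this output position is [1 2 8 / 5 1 1 / 0 0 0]. Elementwise product with the kernel and sum: 1·1 + 2·3 + 5·-2 + 1·3 + 1·1 + 0·1 + 0·-1 + 0·2.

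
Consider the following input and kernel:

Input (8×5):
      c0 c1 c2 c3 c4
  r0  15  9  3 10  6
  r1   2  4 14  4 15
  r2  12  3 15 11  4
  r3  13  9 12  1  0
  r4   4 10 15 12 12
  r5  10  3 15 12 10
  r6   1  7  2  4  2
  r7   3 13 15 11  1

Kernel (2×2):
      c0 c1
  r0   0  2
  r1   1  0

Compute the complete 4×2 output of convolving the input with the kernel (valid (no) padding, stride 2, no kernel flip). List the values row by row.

Output[0,0]: The receptive field on the input at this output position is [15 9 / 2 4]. Elementwise product with the kernel and sum: 9·2 + 2·1.
Output[0,1]: The receptive field on the input at this output position is [3 10 / 14 4]. Elementwise product with the kernel and sum: 10·2 + 14·1.

20 34
19 34
30 39
17 23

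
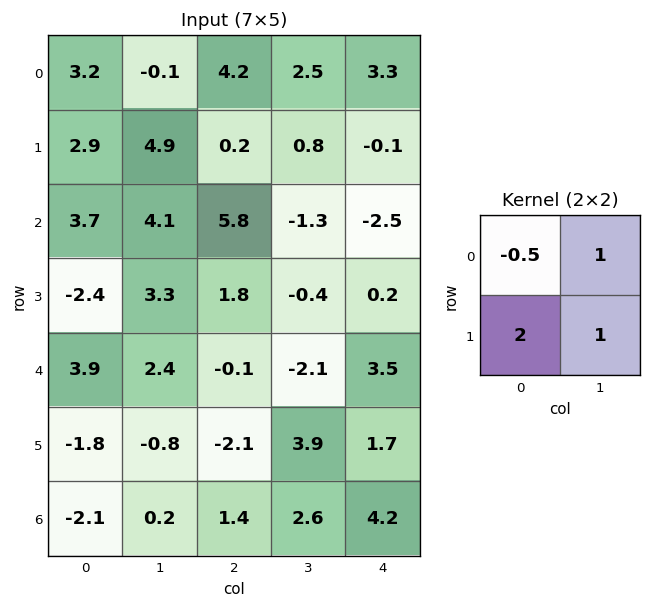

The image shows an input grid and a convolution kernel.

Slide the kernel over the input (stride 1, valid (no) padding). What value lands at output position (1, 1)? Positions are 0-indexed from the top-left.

The receptive field on the input at this output position is [4.9 0.2 / 4.1 5.8]. Elementwise product with the kernel and sum: 4.9·-0.5 + 0.2·1 + 4.1·2 + 5.8·1.

11.75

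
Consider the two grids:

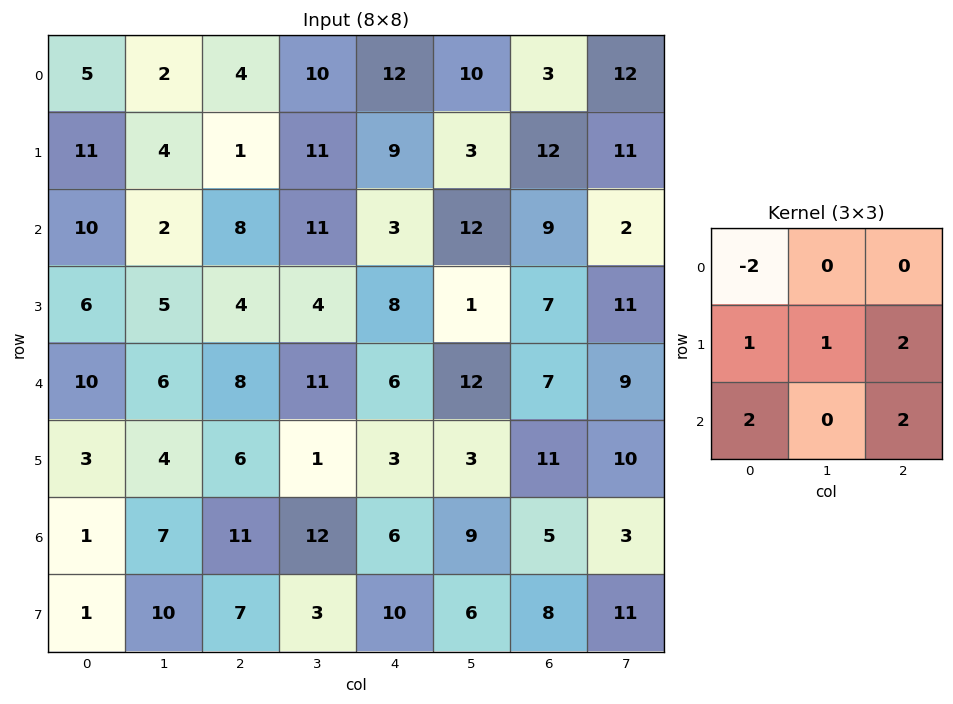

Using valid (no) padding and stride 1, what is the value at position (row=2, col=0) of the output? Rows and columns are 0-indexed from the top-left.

35

The receptive field on the input at this output position is [10 2 8 / 6 5 4 / 10 6 8]. Elementwise product with the kernel and sum: 10·-2 + 6·1 + 5·1 + 4·2 + 10·2 + 8·2.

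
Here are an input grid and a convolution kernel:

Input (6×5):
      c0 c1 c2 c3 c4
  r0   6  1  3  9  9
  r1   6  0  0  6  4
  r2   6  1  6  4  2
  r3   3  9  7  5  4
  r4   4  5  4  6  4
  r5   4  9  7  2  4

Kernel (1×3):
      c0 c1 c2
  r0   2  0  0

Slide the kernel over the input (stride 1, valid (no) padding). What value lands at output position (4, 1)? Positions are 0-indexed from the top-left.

10

The receptive field on the input at this output position is [5 4 6]. Elementwise product with the kernel and sum: 5·2.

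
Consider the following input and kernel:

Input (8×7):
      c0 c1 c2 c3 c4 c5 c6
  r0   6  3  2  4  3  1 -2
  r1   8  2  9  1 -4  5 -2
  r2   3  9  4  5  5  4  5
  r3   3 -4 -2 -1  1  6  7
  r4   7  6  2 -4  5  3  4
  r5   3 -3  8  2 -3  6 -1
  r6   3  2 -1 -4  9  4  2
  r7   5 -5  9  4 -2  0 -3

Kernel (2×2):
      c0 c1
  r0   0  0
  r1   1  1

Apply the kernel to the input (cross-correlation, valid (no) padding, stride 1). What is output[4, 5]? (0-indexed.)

The receptive field on the input at this output position is [3 4 / 6 -1]. Elementwise product with the kernel and sum: 6·1 + -1·1.

5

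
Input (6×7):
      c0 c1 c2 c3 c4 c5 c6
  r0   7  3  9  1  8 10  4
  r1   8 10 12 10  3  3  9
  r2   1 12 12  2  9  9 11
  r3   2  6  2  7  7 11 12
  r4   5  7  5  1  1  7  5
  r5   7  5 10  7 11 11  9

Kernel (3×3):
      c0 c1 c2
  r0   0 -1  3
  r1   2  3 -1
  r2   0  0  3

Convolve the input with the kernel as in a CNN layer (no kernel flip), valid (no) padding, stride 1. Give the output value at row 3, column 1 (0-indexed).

The receptive field on the input at this output position is [6 2 7 / 7 5 1 / 5 10 7]. Elementwise product with the kernel and sum: 2·-1 + 7·3 + 7·2 + 5·3 + 1·-1 + 7·3.

68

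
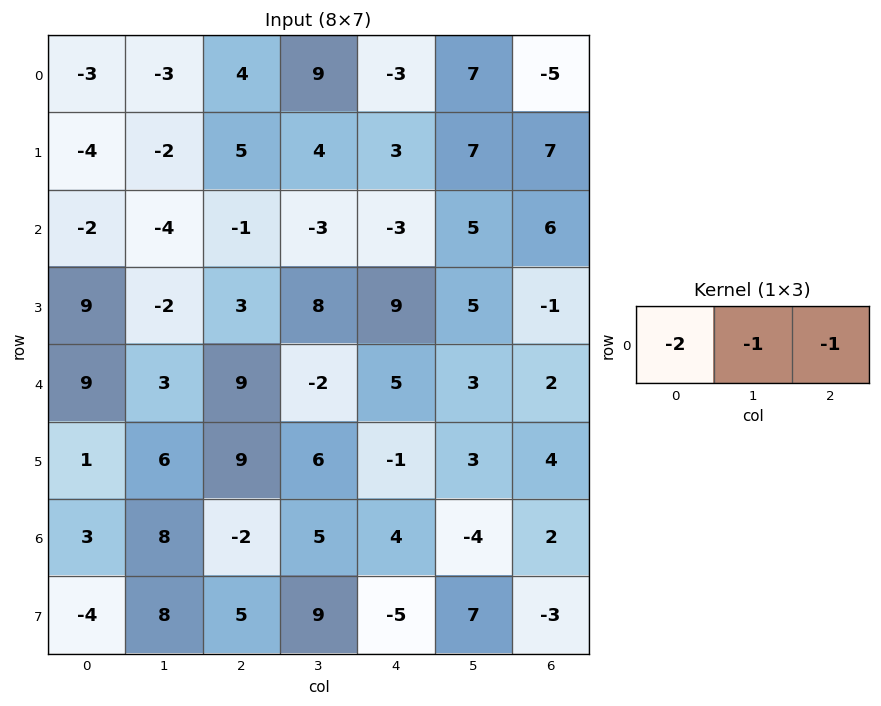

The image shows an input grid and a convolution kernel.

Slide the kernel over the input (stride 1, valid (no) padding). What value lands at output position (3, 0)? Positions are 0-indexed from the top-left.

-19

The receptive field on the input at this output position is [9 -2 3]. Elementwise product with the kernel and sum: 9·-2 + -2·-1 + 3·-1.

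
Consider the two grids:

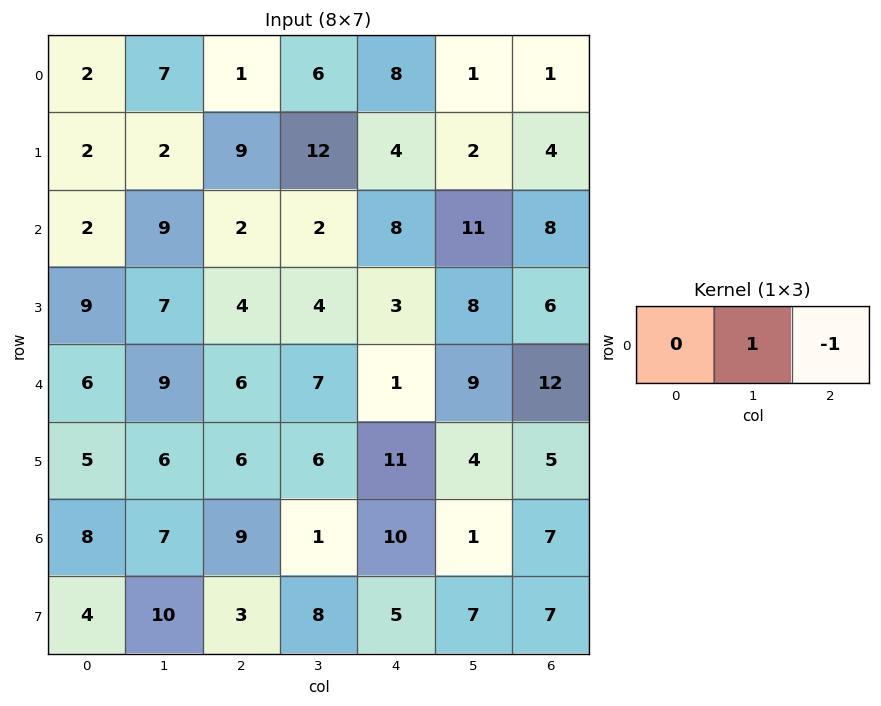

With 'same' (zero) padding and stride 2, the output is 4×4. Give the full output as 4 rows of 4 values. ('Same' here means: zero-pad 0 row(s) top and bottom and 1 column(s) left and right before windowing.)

Output[0,0]: The receptive field on the zero-padded input at this output position is [0 2 7]. Elementwise product with the kernel and sum: 2·1 + 7·-1.

-5 -5 7 1
-7 0 -3 8
-3 -1 -8 12
1 8 9 7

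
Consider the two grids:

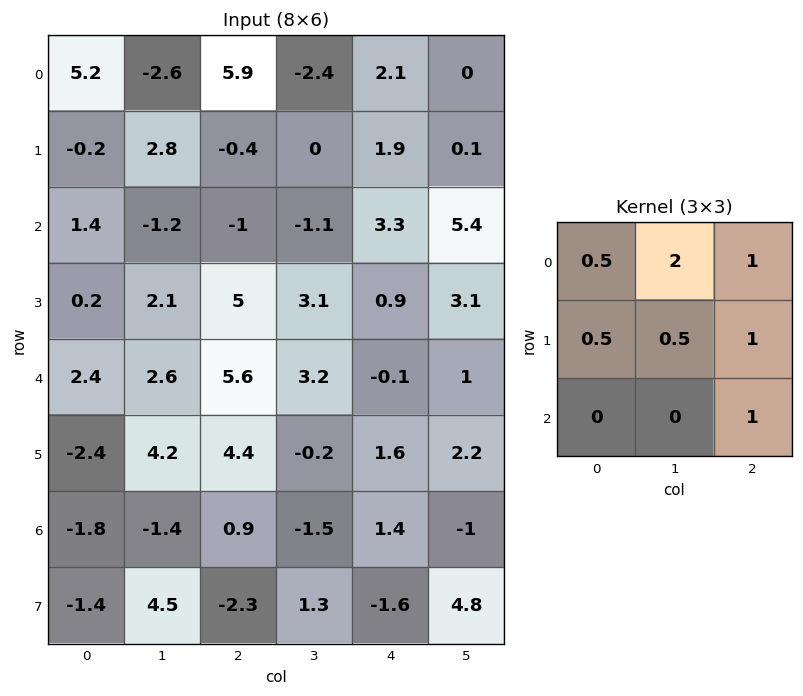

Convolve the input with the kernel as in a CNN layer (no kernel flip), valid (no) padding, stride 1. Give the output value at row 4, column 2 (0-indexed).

14.2

The receptive field on the input at this output position is [5.6 3.2 -0.1 / 4.4 -0.2 1.6 / 0.9 -1.5 1.4]. Elementwise product with the kernel and sum: 5.6·0.5 + 3.2·2 + -0.1·1 + 4.4·0.5 + -0.2·0.5 + 1.6·1 + 1.4·1.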